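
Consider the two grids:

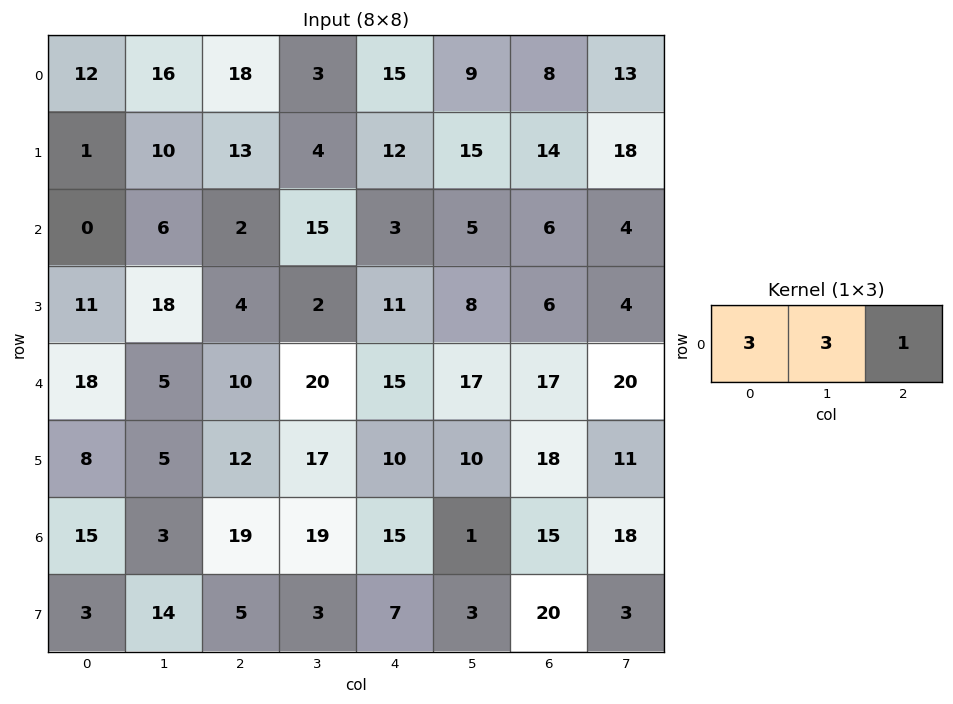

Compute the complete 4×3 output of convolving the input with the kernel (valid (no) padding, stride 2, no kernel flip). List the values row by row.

102 78 80
20 54 30
79 105 113
73 129 63

Output[0,0]: The receptive field on the input at this output position is [12 16 18]. Elementwise product with the kernel and sum: 12·3 + 16·3 + 18·1.
Output[0,1]: The receptive field on the input at this output position is [18 3 15]. Elementwise product with the kernel and sum: 18·3 + 3·3 + 15·1.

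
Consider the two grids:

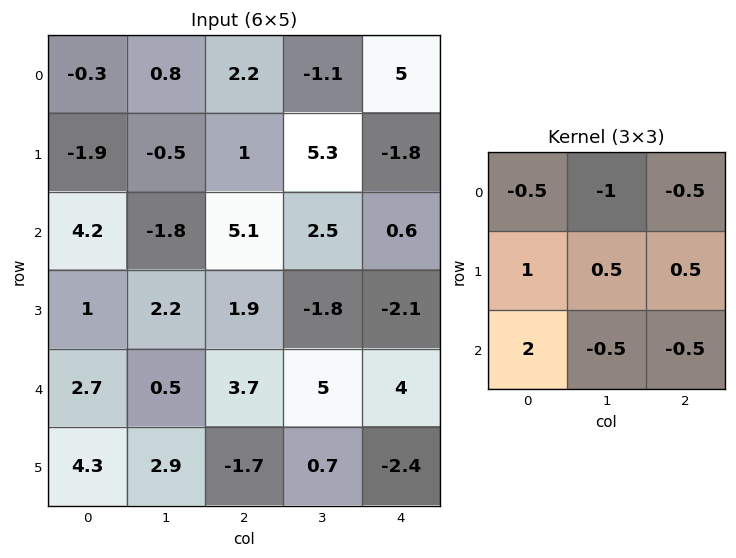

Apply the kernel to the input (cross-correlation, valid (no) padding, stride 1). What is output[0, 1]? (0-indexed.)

-6.8

The receptive field on the input at this output position is [0.8 2.2 -1.1 / -0.5 1 5.3 / -1.8 5.1 2.5]. Elementwise product with the kernel and sum: 0.8·-0.5 + 2.2·-1 + -1.1·-0.5 + -0.5·1 + 1·0.5 + 5.3·0.5 + -1.8·2 + 5.1·-0.5 + 2.5·-0.5.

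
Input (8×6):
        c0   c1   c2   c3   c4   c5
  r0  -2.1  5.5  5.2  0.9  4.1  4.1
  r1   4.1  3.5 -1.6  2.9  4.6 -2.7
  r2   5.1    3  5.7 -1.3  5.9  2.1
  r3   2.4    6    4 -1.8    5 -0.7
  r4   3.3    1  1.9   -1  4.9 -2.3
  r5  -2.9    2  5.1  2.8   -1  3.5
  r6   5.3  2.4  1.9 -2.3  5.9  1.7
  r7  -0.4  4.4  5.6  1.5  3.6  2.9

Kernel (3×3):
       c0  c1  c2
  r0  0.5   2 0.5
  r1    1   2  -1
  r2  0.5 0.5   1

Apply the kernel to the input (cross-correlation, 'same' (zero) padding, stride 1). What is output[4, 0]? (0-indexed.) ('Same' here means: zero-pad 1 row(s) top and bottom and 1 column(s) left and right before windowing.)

The receptive field on the zero-padded input at this output position is [0 2.4 6 / 0 3.3 1 / 0 -2.9 2]. Elementwise product with the kernel and sum: 0·0.5 + 2.4·2 + 6·0.5 + 0·1 + 3.3·2 + 1·-1 + 0·0.5 + -2.9·0.5 + 2·1.

13.95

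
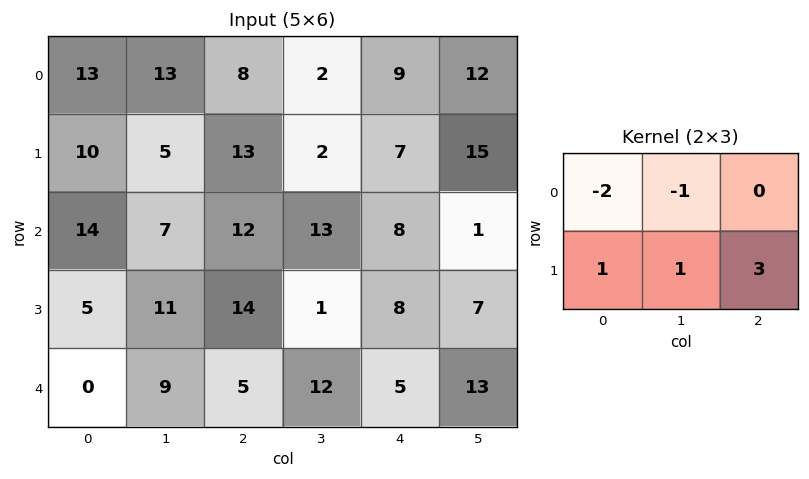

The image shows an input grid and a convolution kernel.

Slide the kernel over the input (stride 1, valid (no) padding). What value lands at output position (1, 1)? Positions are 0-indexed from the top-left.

35

The receptive field on the input at this output position is [5 13 2 / 7 12 13]. Elementwise product with the kernel and sum: 5·-2 + 13·-1 + 7·1 + 12·1 + 13·3.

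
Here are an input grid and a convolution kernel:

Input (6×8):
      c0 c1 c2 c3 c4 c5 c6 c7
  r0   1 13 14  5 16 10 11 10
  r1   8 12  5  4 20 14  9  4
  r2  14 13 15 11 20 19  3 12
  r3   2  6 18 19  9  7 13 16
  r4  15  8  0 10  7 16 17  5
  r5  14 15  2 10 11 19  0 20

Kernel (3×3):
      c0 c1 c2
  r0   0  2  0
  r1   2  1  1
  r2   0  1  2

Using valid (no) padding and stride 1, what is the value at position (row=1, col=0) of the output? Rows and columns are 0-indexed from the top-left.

122

The receptive field on the input at this output position is [8 12 5 / 14 13 15 / 2 6 18]. Elementwise product with the kernel and sum: 12·2 + 14·2 + 13·1 + 15·1 + 6·1 + 18·2.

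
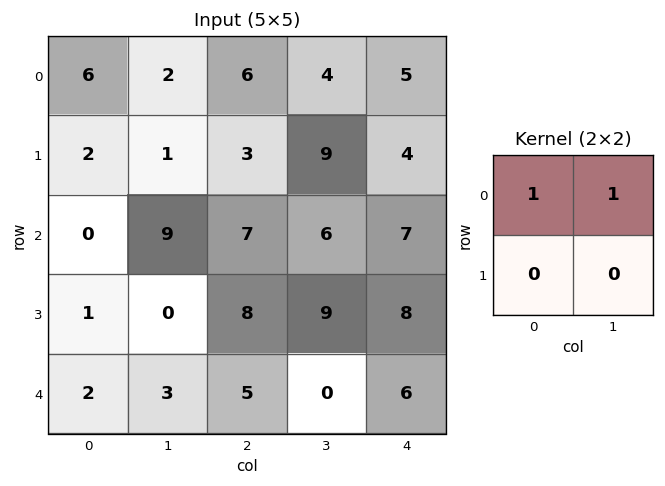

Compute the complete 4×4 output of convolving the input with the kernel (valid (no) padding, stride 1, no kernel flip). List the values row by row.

8 8 10 9
3 4 12 13
9 16 13 13
1 8 17 17

Output[0,0]: The receptive field on the input at this output position is [6 2 / 2 1]. Elementwise product with the kernel and sum: 6·1 + 2·1.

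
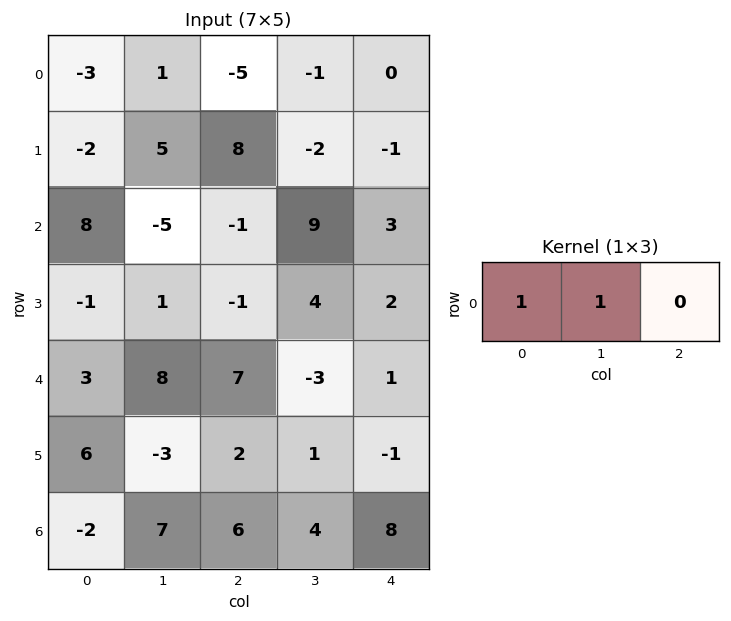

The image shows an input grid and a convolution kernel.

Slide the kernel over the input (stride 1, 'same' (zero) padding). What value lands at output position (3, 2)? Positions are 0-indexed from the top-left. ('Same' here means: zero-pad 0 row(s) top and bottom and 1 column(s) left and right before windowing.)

0

The receptive field on the zero-padded input at this output position is [1 -1 4]. Elementwise product with the kernel and sum: 1·1 + -1·1.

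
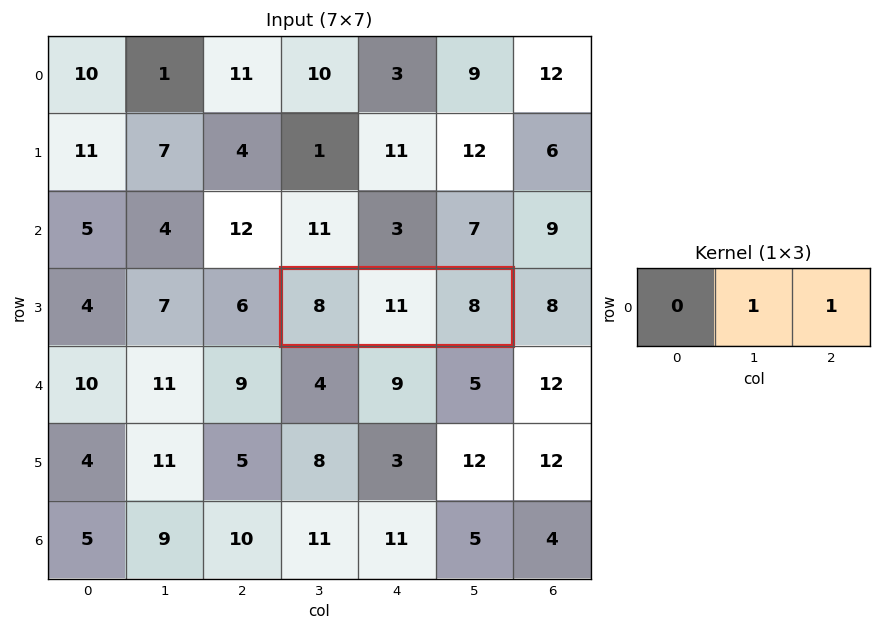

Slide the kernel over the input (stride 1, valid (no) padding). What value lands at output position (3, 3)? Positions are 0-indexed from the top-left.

The receptive field on the input at this output position is [8 11 8]. Elementwise product with the kernel and sum: 11·1 + 8·1.

19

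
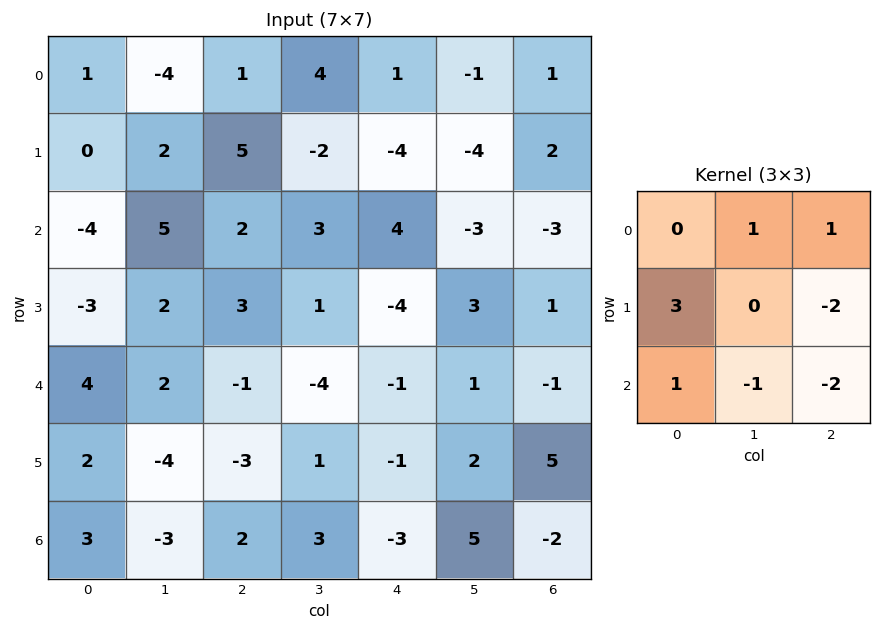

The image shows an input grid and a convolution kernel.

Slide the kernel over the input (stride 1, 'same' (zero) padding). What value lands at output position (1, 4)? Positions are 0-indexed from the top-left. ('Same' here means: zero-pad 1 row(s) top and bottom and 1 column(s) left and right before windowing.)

7

The receptive field on the zero-padded input at this output position is [4 1 -1 / -2 -4 -4 / 3 4 -3]. Elementwise product with the kernel and sum: 1·1 + -1·1 + -2·3 + -4·-2 + 3·1 + 4·-1 + -3·-2.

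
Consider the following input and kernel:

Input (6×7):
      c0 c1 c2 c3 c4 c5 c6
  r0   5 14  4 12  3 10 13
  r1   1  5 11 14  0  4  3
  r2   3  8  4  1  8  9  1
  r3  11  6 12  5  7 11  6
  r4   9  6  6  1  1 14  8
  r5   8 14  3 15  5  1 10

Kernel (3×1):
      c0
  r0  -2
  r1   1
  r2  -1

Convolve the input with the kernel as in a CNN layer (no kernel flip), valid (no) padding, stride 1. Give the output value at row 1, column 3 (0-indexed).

-32

The receptive field on the input at this output position is [14 / 1 / 5]. Elementwise product with the kernel and sum: 14·-2 + 1·1 + 5·-1.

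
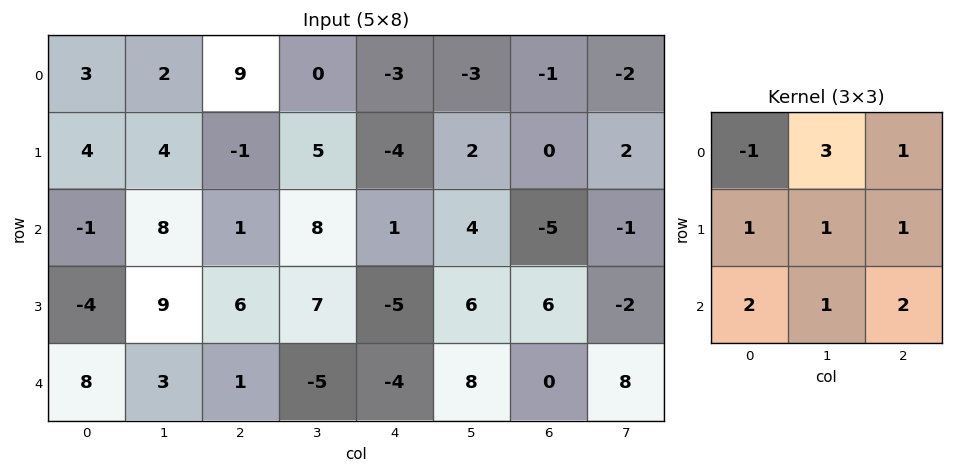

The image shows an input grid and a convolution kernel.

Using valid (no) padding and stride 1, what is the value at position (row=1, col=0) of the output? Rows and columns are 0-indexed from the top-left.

28

The receptive field on the input at this output position is [4 4 -1 / -1 8 1 / -4 9 6]. Elementwise product with the kernel and sum: 4·-1 + 4·3 + -1·1 + -1·1 + 8·1 + 1·1 + -4·2 + 9·1 + 6·2.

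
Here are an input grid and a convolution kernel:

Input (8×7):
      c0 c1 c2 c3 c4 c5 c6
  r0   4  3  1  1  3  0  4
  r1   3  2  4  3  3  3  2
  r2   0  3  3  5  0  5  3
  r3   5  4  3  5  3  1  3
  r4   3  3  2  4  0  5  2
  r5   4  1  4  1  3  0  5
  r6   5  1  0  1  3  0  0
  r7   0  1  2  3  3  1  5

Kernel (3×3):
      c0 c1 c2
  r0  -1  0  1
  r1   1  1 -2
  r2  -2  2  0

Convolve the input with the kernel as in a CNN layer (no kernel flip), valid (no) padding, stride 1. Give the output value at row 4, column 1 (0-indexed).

2

The receptive field on the input at this output position is [3 2 4 / 1 4 1 / 1 0 1]. Elementwise product with the kernel and sum: 3·-1 + 4·1 + 1·1 + 4·1 + 1·-2 + 1·-2 + 0·2.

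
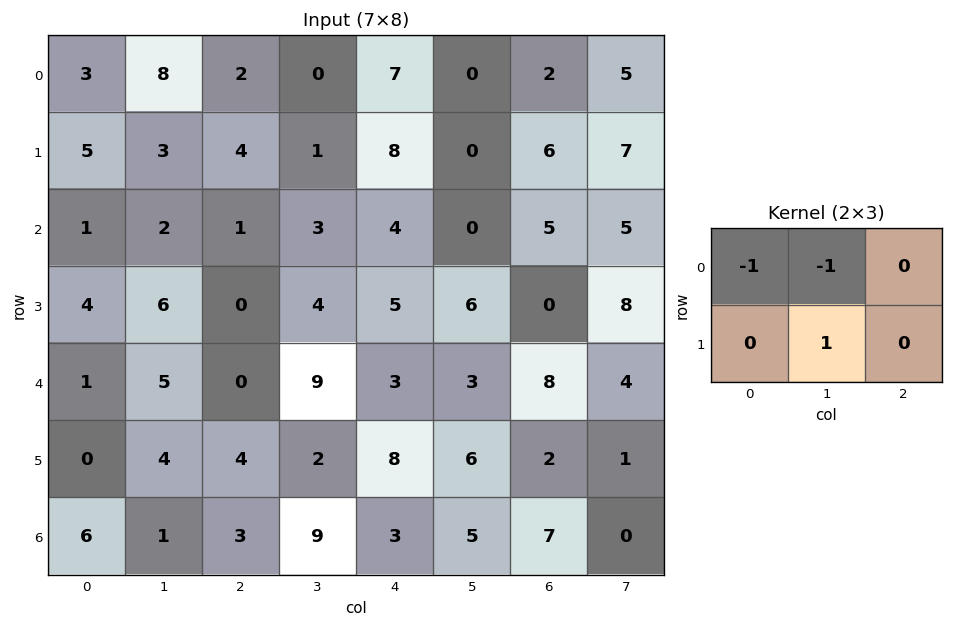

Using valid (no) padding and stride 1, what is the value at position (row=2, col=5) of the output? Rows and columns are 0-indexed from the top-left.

-5

The receptive field on the input at this output position is [0 5 5 / 6 0 8]. Elementwise product with the kernel and sum: 0·-1 + 5·-1 + 0·1.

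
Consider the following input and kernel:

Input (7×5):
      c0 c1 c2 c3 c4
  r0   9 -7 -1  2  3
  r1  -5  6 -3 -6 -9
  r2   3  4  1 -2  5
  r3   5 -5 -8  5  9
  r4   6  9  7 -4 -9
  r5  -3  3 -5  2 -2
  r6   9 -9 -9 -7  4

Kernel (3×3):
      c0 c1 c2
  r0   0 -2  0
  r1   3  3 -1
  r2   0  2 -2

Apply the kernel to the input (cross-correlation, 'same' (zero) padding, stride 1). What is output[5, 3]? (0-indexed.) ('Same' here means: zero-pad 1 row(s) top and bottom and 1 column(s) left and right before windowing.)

-21

The receptive field on the zero-padded input at this output position is [7 -4 -9 / -5 2 -2 / -9 -7 4]. Elementwise product with the kernel and sum: -4·-2 + -5·3 + 2·3 + -2·-1 + -7·2 + 4·-2.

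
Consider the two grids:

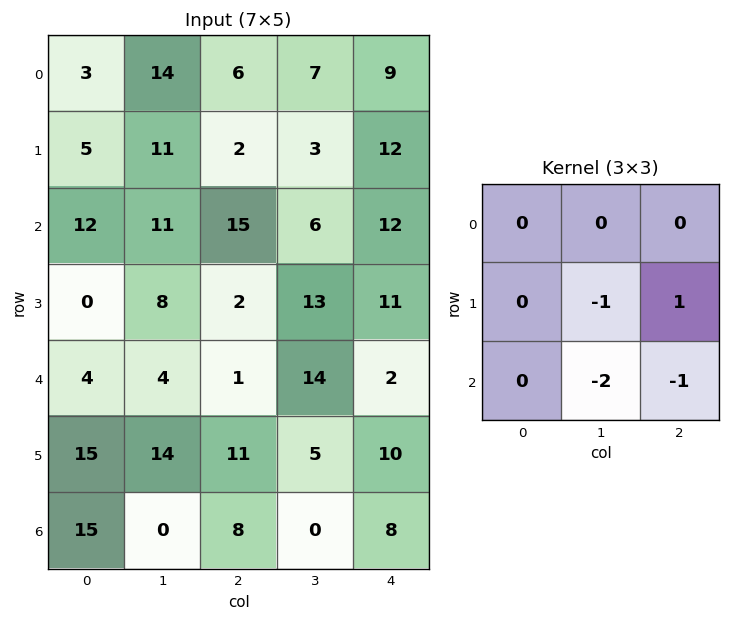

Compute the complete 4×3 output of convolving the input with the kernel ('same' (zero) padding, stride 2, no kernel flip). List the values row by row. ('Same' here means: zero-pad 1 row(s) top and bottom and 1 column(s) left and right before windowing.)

Output[0,0]: The receptive field on the zero-padded input at this output position is [0 0 0 / 0 3 14 / 0 5 11]. Elementwise product with the kernel and sum: 3·-1 + 14·1 + 5·-2 + 11·-1.

-10 -6 -33
-9 -26 -34
-44 -14 -22
-15 -8 -8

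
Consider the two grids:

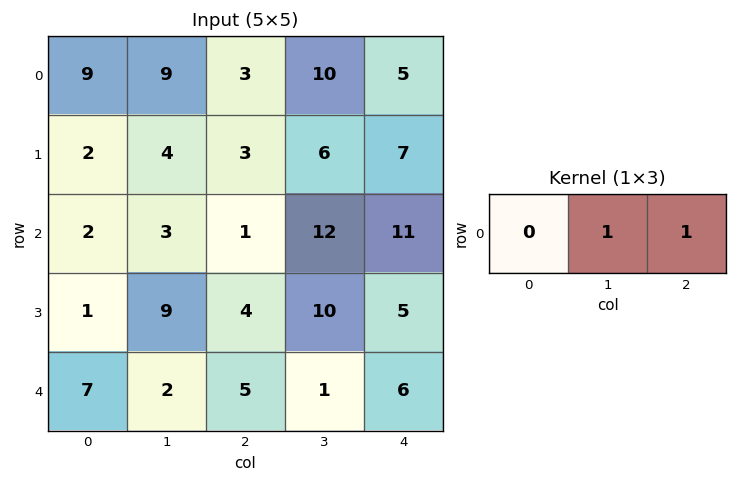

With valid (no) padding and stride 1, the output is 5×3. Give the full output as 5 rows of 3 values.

12 13 15
7 9 13
4 13 23
13 14 15
7 6 7

Output[0,0]: The receptive field on the input at this output position is [9 9 3]. Elementwise product with the kernel and sum: 9·1 + 3·1.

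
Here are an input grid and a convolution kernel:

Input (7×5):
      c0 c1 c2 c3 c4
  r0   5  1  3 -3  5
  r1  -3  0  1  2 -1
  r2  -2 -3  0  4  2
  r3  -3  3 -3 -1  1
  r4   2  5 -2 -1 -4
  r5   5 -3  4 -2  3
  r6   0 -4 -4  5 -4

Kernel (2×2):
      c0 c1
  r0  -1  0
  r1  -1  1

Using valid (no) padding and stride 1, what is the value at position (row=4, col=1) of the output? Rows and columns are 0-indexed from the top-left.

2

The receptive field on the input at this output position is [5 -2 / -3 4]. Elementwise product with the kernel and sum: 5·-1 + -3·-1 + 4·1.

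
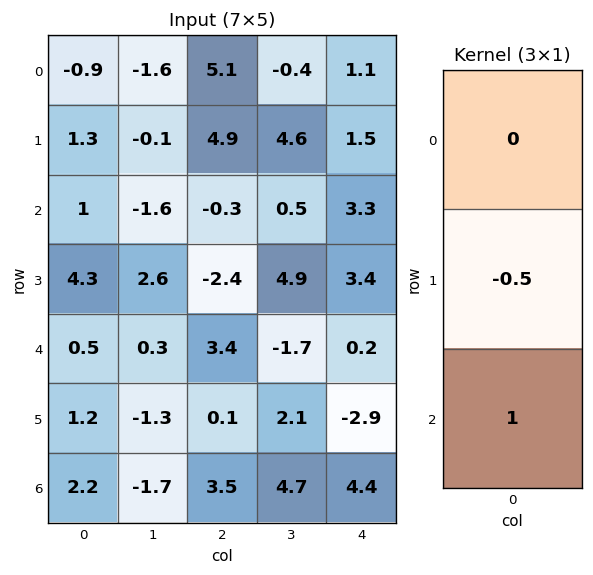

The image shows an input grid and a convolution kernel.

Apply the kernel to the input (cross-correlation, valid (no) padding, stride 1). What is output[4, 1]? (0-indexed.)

-1.05

The receptive field on the input at this output position is [0.3 / -1.3 / -1.7]. Elementwise product with the kernel and sum: -1.3·-0.5 + -1.7·1.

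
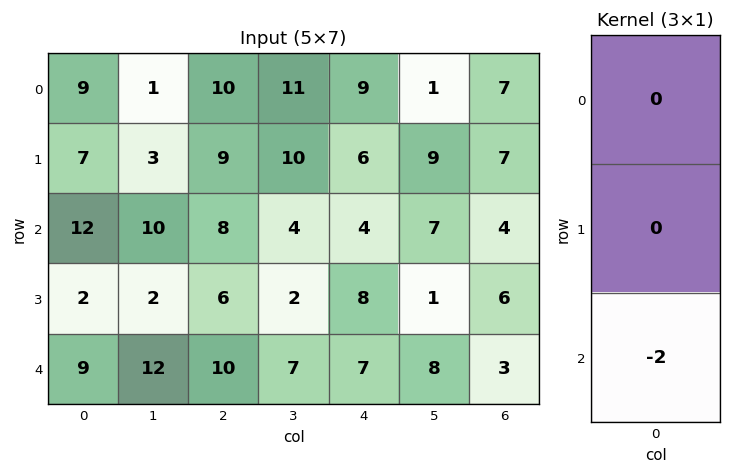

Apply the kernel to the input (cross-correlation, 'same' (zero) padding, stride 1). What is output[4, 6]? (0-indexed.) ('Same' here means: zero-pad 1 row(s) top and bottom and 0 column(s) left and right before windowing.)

The receptive field on the zero-padded input at this output position is [6 / 3 / 0]. Elementwise product with the kernel and sum: 0·-2.

0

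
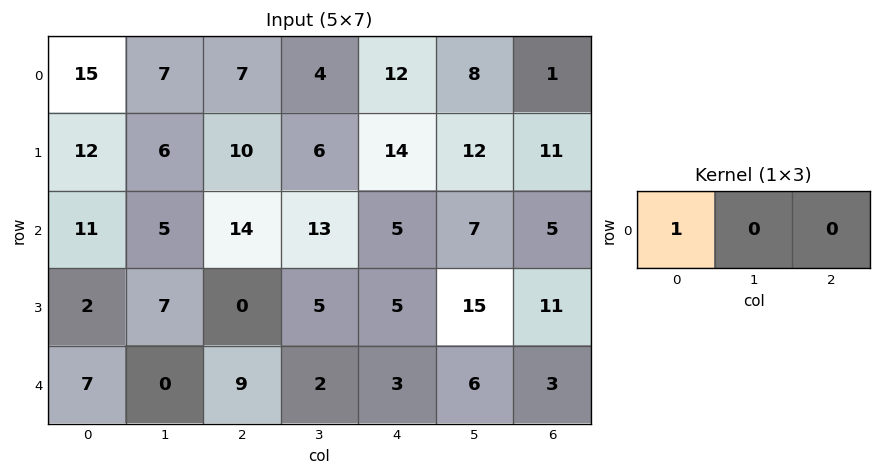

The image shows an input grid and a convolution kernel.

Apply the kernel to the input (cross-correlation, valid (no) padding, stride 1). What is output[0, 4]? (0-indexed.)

12

The receptive field on the input at this output position is [12 8 1]. Elementwise product with the kernel and sum: 12·1.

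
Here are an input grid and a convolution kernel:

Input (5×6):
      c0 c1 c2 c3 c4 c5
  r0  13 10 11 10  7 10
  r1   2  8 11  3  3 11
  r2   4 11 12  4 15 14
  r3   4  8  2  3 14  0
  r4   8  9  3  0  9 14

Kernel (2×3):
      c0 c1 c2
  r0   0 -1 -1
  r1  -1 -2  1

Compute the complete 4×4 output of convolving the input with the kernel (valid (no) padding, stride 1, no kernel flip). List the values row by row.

Output[0,0]: The receptive field on the input at this output position is [13 10 11 / 2 8 11]. Elementwise product with the kernel and sum: 10·-1 + 11·-1 + 2·-1 + 8·-2 + 11·1.
Output[0,1]: The receptive field on the input at this output position is [10 11 10 / 8 11 3]. Elementwise product with the kernel and sum: 11·-1 + 10·-1 + 8·-1 + 11·-2 + 3·1.

-28 -48 -31 -15
-33 -45 -11 -34
-41 -25 -13 -60
-33 -20 -11 -18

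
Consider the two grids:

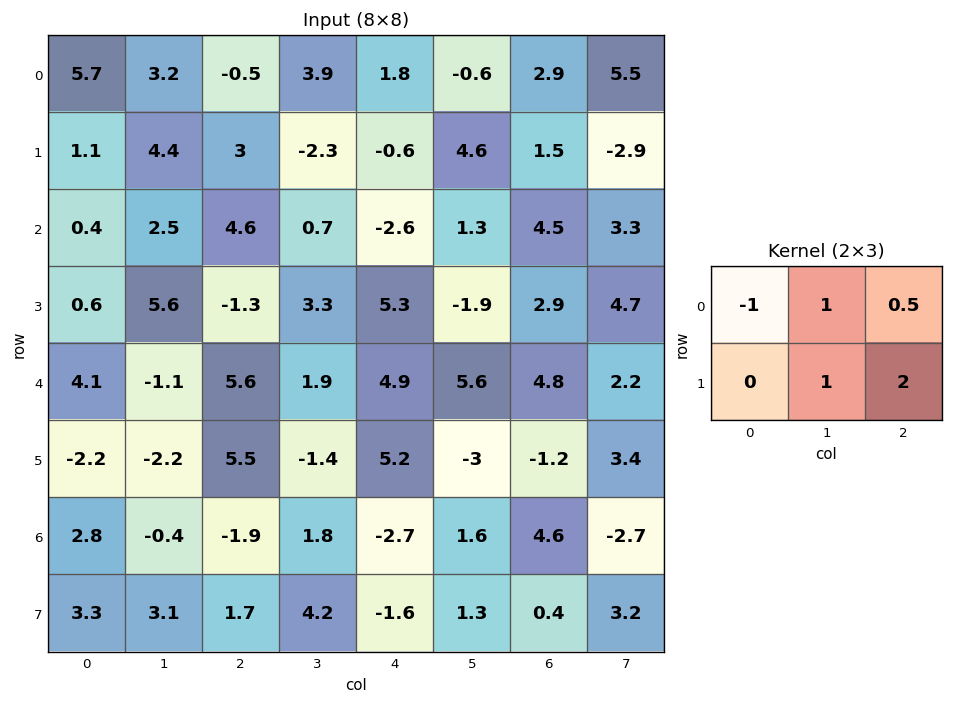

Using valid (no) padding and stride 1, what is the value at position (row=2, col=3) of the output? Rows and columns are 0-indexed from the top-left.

-1.15

The receptive field on the input at this output position is [0.7 -2.6 1.3 / 3.3 5.3 -1.9]. Elementwise product with the kernel and sum: 0.7·-1 + -2.6·1 + 1.3·0.5 + 5.3·1 + -1.9·2.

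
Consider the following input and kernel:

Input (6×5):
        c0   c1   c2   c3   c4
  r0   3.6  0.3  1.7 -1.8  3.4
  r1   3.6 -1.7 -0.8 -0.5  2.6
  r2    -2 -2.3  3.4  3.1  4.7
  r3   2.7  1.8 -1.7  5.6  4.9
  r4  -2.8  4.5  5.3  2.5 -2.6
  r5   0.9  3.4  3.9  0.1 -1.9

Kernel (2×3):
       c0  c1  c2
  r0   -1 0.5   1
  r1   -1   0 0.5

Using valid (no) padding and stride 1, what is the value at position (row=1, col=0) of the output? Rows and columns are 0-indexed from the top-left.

-1.55

The receptive field on the input at this output position is [3.6 -1.7 -0.8 / -2 -2.3 3.4]. Elementwise product with the kernel and sum: 3.6·-1 + -1.7·0.5 + -0.8·1 + -2·-1 + 3.4·0.5.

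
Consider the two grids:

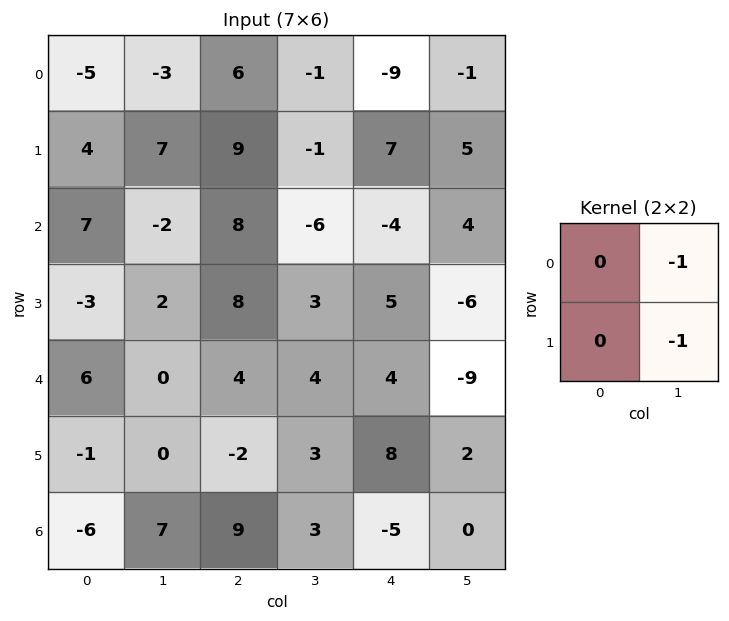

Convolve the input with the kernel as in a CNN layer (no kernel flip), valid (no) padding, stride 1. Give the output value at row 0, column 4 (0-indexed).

-4

The receptive field on the input at this output position is [-9 -1 / 7 5]. Elementwise product with the kernel and sum: -1·-1 + 5·-1.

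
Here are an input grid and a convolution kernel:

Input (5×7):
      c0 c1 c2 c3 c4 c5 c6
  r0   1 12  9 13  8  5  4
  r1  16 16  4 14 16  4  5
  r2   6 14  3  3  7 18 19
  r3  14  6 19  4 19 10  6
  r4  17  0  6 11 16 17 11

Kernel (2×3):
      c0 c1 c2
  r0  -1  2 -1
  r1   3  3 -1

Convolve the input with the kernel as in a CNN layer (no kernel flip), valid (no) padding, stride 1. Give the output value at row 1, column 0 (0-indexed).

The receptive field on the input at this output position is [16 16 4 / 6 14 3]. Elementwise product with the kernel and sum: 16·-1 + 16·2 + 4·-1 + 6·3 + 14·3 + 3·-1.

69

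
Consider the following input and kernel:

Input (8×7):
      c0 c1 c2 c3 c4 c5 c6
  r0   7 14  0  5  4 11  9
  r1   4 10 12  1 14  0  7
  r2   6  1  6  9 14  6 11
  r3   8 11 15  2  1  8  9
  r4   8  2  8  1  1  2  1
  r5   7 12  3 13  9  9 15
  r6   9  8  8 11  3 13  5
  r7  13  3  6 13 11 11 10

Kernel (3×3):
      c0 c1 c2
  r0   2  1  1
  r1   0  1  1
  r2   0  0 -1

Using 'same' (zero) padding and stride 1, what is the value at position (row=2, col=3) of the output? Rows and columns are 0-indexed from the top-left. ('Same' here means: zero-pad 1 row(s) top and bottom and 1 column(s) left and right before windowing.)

61

The receptive field on the zero-padded input at this output position is [12 1 14 / 6 9 14 / 15 2 1]. Elementwise product with the kernel and sum: 12·2 + 1·1 + 14·1 + 9·1 + 14·1 + 1·-1.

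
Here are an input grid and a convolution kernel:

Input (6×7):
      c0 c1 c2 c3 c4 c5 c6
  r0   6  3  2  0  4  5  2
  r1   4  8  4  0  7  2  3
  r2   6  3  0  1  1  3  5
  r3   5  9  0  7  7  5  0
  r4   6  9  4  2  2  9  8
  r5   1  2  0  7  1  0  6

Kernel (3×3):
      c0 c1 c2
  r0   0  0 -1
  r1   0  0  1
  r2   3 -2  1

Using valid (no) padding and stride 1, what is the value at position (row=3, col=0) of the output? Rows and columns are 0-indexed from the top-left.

The receptive field on the input at this output position is [5 9 0 / 6 9 4 / 1 2 0]. Elementwise product with the kernel and sum: 0·-1 + 4·1 + 1·3 + 2·-2 + 0·1.

3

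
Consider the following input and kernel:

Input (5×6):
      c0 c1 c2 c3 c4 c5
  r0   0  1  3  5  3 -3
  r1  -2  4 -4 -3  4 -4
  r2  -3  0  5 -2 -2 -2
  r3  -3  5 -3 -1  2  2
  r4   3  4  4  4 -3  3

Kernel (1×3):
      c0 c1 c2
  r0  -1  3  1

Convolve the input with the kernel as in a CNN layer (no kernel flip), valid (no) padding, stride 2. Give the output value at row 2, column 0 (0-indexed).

The receptive field on the input at this output position is [3 4 4]. Elementwise product with the kernel and sum: 3·-1 + 4·3 + 4·1.

13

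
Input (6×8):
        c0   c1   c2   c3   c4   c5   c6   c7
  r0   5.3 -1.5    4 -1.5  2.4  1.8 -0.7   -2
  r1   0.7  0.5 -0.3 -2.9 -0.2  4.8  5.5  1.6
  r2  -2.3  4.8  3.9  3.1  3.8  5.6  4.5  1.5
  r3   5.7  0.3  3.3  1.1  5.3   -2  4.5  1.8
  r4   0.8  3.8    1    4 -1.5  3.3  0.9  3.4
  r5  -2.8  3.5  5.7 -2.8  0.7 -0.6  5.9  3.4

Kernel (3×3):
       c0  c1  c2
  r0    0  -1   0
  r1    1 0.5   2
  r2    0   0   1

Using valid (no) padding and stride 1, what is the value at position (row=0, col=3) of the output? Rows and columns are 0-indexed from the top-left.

The receptive field on the input at this output position is [-1.5 2.4 1.8 / -2.9 -0.2 4.8 / 3.1 3.8 5.6]. Elementwise product with the kernel and sum: 2.4·-1 + -2.9·1 + -0.2·0.5 + 4.8·2 + 5.6·1.

9.8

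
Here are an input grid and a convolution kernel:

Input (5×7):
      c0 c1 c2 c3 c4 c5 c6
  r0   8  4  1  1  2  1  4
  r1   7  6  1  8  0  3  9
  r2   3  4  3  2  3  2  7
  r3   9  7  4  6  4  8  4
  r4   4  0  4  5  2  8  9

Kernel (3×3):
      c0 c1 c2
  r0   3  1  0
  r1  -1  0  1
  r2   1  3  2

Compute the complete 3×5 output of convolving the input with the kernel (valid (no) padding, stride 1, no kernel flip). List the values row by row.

Output[0,0]: The receptive field on the input at this output position is [8 4 1 / 7 6 1 / 3 4 3]. Elementwise product with the kernel and sum: 8·3 + 4·1 + 7·-1 + 1·1 + 3·1 + 4·3 + 3·2.

43 32 18 15 39
65 48 41 58 43
20 36 34 38 55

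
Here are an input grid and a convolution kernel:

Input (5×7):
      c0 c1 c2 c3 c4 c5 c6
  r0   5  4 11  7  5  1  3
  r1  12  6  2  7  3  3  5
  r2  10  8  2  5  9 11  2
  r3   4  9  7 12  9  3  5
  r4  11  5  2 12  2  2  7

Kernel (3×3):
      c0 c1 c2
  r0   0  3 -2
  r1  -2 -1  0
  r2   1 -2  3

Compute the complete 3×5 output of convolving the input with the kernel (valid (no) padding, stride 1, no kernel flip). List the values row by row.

Output[0,0]: The receptive field on the input at this output position is [5 4 11 / 12 6 2 / 10 8 2]. Elementwise product with the kernel and sum: 4·3 + 11·-2 + 12·-2 + 6·-1 + 10·1 + 8·-2 + 2·3.
Output[0,1]: The receptive field on the input at this output position is [4 11 7 / 6 2 7 / 8 2 5]. Elementwise product with the kernel and sum: 11·3 + 7·-2 + 6·-2 + 2·-1 + 8·1 + 2·-2 + 5·3.

-40 24 19 16 -19
-7 5 16 -13 -12
10 8 -45 -14 27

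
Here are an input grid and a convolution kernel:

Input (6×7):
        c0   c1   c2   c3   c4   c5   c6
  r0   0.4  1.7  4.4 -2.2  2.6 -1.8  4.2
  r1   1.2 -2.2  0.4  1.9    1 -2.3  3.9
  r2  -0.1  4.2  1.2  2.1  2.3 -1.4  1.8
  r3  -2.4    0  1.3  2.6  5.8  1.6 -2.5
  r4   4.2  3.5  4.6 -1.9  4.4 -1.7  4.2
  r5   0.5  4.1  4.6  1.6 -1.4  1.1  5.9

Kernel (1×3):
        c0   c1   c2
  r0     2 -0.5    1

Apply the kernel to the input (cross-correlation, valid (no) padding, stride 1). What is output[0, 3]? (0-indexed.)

-7.5

The receptive field on the input at this output position is [-2.2 2.6 -1.8]. Elementwise product with the kernel and sum: -2.2·2 + 2.6·-0.5 + -1.8·1.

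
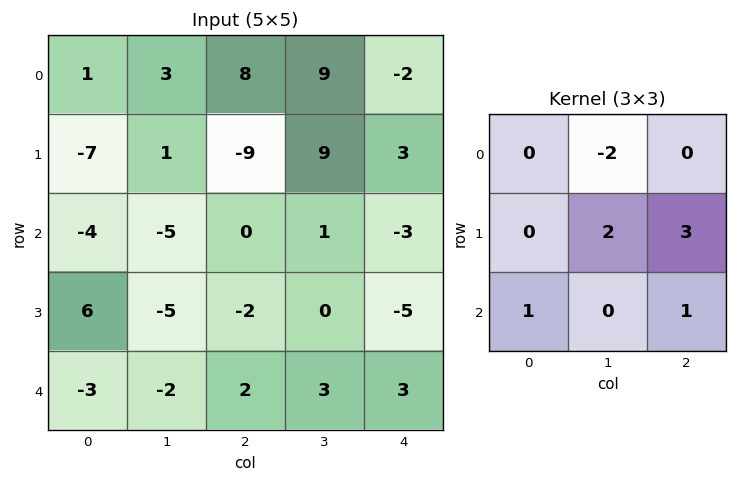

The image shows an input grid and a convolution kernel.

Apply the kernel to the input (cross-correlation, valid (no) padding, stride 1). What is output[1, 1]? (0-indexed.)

The receptive field on the input at this output position is [1 -9 9 / -5 0 1 / -5 -2 0]. Elementwise product with the kernel and sum: -9·-2 + 0·2 + 1·3 + -5·1 + 0·1.

16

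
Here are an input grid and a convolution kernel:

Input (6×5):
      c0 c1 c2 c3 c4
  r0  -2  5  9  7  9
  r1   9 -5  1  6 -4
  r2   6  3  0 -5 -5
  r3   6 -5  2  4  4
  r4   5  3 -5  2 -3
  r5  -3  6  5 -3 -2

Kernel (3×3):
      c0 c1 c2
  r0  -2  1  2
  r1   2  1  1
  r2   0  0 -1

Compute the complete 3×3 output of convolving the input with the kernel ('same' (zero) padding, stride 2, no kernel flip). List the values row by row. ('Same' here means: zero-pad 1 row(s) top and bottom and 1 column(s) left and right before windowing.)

Output[0,0]: The receptive field on the zero-padded input at this output position is [0 0 0 / 0 -2 5 / 0 9 -5]. Elementwise product with the kernel and sum: 0·-2 + 0·1 + 0·2 + 0·2 + -2·1 + 5·1 + -5·-1.
Output[0,1]: The receptive field on the zero-padded input at this output position is [0 0 0 / 5 9 7 / -5 1 6]. Elementwise product with the kernel and sum: 0·-2 + 0·1 + 0·2 + 5·2 + 9·1 + 7·1 + 6·-1.

8 20 23
13 20 -31
-2 26 -3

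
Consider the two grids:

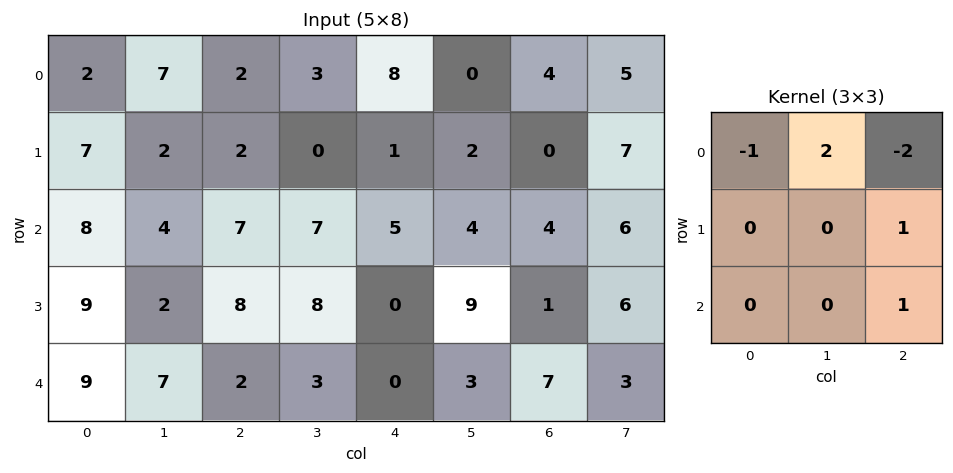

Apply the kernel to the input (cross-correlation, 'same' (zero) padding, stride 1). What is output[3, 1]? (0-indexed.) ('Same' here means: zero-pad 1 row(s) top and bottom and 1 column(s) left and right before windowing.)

-4

The receptive field on the zero-padded input at this output position is [8 4 7 / 9 2 8 / 9 7 2]. Elementwise product with the kernel and sum: 8·-1 + 4·2 + 7·-2 + 8·1 + 2·1.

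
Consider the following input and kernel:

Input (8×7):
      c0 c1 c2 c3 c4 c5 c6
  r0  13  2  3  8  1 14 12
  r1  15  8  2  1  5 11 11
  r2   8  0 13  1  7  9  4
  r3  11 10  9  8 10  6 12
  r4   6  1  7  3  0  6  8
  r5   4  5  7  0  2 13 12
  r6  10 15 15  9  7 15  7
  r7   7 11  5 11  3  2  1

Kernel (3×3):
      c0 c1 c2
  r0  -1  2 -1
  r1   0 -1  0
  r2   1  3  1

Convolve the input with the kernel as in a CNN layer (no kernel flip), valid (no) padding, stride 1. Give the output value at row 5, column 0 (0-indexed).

The receptive field on the input at this output position is [4 5 7 / 10 15 15 / 7 11 5]. Elementwise product with the kernel and sum: 4·-1 + 5·2 + 7·-1 + 15·-1 + 7·1 + 11·3 + 5·1.

29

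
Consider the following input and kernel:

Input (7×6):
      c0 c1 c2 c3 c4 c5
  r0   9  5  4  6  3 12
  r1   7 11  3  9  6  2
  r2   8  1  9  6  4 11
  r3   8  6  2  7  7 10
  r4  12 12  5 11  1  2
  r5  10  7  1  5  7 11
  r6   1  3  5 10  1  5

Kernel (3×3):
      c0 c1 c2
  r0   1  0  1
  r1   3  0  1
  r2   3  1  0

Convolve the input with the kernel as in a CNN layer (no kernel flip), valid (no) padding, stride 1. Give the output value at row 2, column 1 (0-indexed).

The receptive field on the input at this output position is [1 9 6 / 6 2 7 / 12 5 11]. Elementwise product with the kernel and sum: 1·1 + 6·1 + 6·3 + 7·1 + 12·3 + 5·1.

73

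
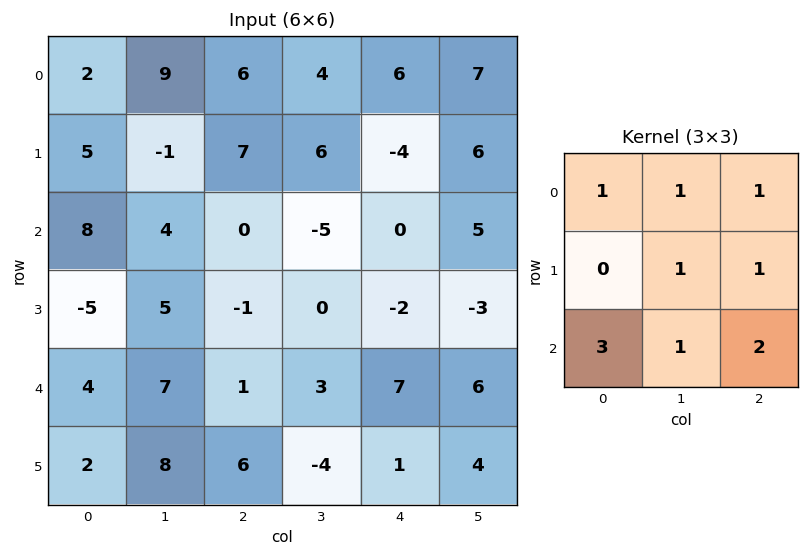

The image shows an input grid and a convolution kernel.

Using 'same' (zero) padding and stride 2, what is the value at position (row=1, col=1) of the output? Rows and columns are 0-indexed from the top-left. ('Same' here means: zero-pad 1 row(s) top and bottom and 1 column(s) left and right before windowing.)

The receptive field on the zero-padded input at this output position is [-1 7 6 / 4 0 -5 / 5 -1 0]. Elementwise product with the kernel and sum: -1·1 + 7·1 + 6·1 + 0·1 + -5·1 + 5·3 + -1·1 + 0·2.

21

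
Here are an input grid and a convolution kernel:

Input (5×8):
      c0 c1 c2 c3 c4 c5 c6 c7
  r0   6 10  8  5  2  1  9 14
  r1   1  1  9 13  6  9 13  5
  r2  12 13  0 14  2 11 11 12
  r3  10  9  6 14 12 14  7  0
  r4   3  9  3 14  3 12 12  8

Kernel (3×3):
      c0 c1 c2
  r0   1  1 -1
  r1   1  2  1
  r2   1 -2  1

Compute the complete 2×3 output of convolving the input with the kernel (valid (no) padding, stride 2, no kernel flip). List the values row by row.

Output[0,0]: The receptive field on the input at this output position is [6 10 8 / 1 1 9 / 12 13 0]. Elementwise product with the kernel and sum: 6·1 + 10·1 + 8·-1 + 1·1 + 1·2 + 9·1 + 12·1 + 13·-2 + 0·1.

6 26 22
47 36 40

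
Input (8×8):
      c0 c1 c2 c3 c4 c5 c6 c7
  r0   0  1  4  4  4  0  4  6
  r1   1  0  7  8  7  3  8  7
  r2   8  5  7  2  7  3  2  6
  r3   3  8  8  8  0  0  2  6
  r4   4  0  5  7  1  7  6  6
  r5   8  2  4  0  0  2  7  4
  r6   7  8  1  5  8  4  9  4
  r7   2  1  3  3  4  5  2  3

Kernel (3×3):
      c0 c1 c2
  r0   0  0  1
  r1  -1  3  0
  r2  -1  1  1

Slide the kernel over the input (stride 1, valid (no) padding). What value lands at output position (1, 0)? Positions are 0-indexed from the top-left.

27

The receptive field on the input at this output position is [1 0 7 / 8 5 7 / 3 8 8]. Elementwise product with the kernel and sum: 7·1 + 8·-1 + 5·3 + 3·-1 + 8·1 + 8·1.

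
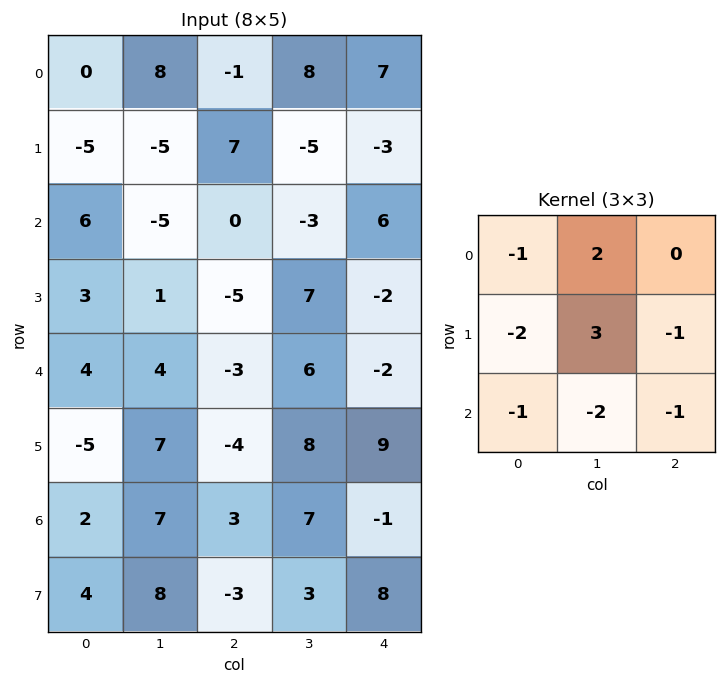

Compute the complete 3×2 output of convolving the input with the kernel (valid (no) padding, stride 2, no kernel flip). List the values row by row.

Output[0,0]: The receptive field on the input at this output position is [0 8 -1 / -5 -5 7 / 6 -5 0]. Elementwise product with the kernel and sum: 0·-1 + 8·2 + -5·-2 + -5·3 + 7·-1 + 6·-1 + -5·-2 + 0·-1.
Output[0,1]: The receptive field on the input at this output position is [-1 8 7 / 7 -5 -3 / 0 -3 6]. Elementwise product with the kernel and sum: -1·-1 + 8·2 + 7·-2 + -5·3 + -3·-1 + 0·-1 + -3·-2 + 6·-1.

8 -9
-23 20
20 22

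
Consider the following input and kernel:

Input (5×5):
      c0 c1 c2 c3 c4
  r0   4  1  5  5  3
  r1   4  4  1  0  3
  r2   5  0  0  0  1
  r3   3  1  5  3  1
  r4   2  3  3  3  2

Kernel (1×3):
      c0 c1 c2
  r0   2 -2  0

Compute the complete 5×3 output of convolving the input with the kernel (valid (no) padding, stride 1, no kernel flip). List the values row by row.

6 -8 0
0 6 2
10 0 0
4 -8 4
-2 0 0

Output[0,0]: The receptive field on the input at this output position is [4 1 5]. Elementwise product with the kernel and sum: 4·2 + 1·-2.
Output[0,1]: The receptive field on the input at this output position is [1 5 5]. Elementwise product with the kernel and sum: 1·2 + 5·-2.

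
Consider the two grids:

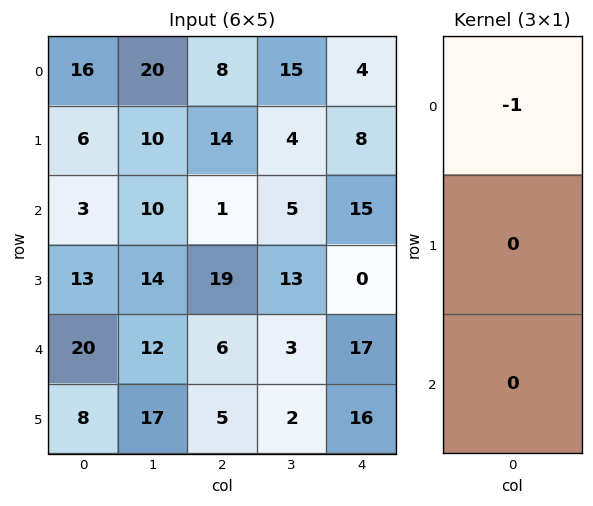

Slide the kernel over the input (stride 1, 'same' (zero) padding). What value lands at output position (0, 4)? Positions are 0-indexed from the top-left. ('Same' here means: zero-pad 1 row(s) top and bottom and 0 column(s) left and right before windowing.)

0

The receptive field on the zero-padded input at this output position is [0 / 4 / 8]. Elementwise product with the kernel and sum: 0·-1.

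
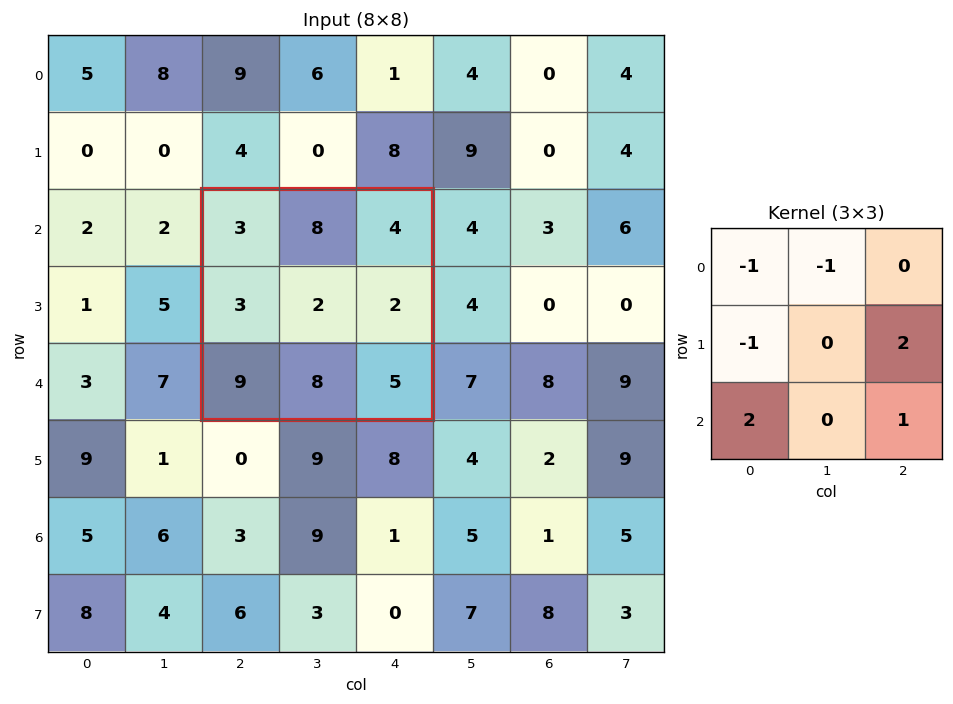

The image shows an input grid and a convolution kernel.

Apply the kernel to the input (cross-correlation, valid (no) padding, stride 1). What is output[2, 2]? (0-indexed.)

The receptive field on the input at this output position is [3 8 4 / 3 2 2 / 9 8 5]. Elementwise product with the kernel and sum: 3·-1 + 8·-1 + 3·-1 + 2·2 + 9·2 + 5·1.

13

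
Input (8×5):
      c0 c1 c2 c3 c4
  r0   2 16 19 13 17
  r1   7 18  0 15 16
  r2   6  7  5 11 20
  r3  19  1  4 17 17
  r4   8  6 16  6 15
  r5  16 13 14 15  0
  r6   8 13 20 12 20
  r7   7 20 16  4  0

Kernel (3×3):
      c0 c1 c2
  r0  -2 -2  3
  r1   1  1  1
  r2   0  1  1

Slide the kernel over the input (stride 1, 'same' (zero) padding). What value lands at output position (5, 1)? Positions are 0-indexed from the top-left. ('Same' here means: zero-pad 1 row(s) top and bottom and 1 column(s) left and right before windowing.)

96

The receptive field on the zero-padded input at this output position is [8 6 16 / 16 13 14 / 8 13 20]. Elementwise product with the kernel and sum: 8·-2 + 6·-2 + 16·3 + 16·1 + 13·1 + 14·1 + 13·1 + 20·1.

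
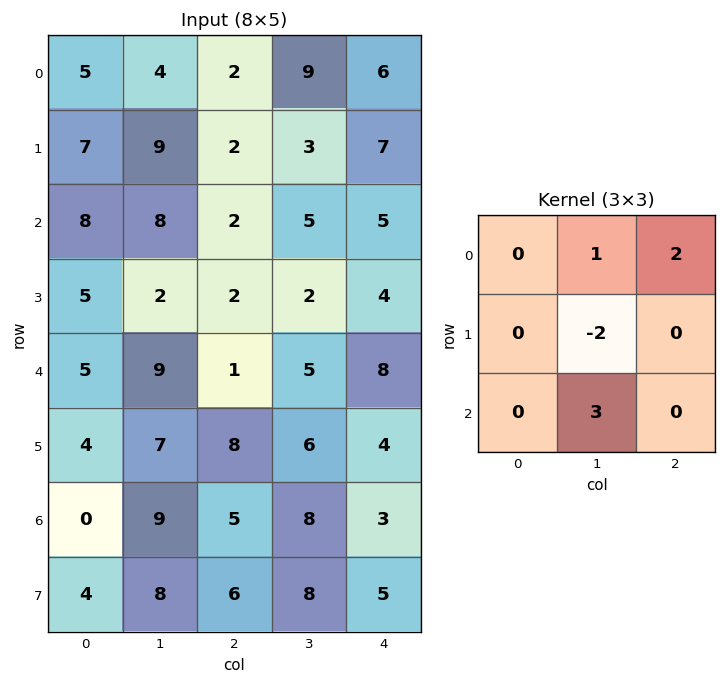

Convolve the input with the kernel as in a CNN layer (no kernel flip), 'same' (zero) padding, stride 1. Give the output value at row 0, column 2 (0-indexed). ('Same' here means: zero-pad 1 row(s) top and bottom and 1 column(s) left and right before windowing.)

The receptive field on the zero-padded input at this output position is [0 0 0 / 4 2 9 / 9 2 3]. Elementwise product with the kernel and sum: 0·1 + 0·2 + 2·-2 + 2·3.

2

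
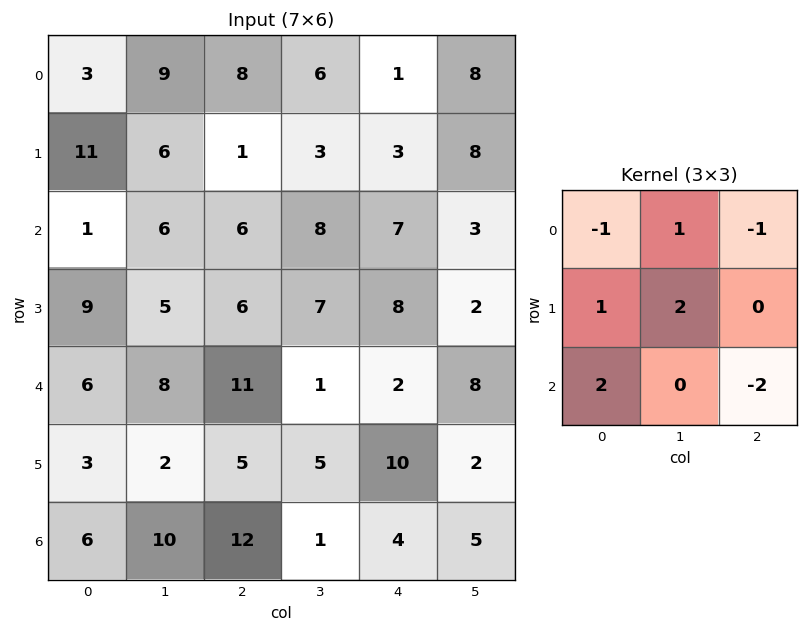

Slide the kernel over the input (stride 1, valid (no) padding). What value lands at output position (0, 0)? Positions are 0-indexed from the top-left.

11

The receptive field on the input at this output position is [3 9 8 / 11 6 1 / 1 6 6]. Elementwise product with the kernel and sum: 3·-1 + 9·1 + 8·-1 + 11·1 + 6·2 + 1·2 + 6·-2.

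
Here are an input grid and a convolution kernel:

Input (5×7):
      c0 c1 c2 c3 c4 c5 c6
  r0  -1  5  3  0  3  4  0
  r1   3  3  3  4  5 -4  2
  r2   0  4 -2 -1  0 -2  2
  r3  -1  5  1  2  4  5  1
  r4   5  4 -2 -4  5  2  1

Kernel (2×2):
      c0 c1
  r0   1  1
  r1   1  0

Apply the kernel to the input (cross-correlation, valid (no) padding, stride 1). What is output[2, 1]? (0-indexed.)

The receptive field on the input at this output position is [4 -2 / 5 1]. Elementwise product with the kernel and sum: 4·1 + -2·1 + 5·1.

7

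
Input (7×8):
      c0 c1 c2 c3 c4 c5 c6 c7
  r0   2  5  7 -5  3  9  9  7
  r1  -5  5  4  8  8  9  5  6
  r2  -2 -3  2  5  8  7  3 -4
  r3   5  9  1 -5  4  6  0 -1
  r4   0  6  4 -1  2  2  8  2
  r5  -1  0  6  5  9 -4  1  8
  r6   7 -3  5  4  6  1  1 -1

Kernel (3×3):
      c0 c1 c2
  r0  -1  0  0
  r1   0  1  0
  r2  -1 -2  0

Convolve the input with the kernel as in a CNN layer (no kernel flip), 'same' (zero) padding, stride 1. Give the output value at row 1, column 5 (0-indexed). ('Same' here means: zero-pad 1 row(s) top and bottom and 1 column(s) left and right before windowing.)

-16

The receptive field on the zero-padded input at this output position is [3 9 9 / 8 9 5 / 8 7 3]. Elementwise product with the kernel and sum: 3·-1 + 9·1 + 8·-1 + 7·-2.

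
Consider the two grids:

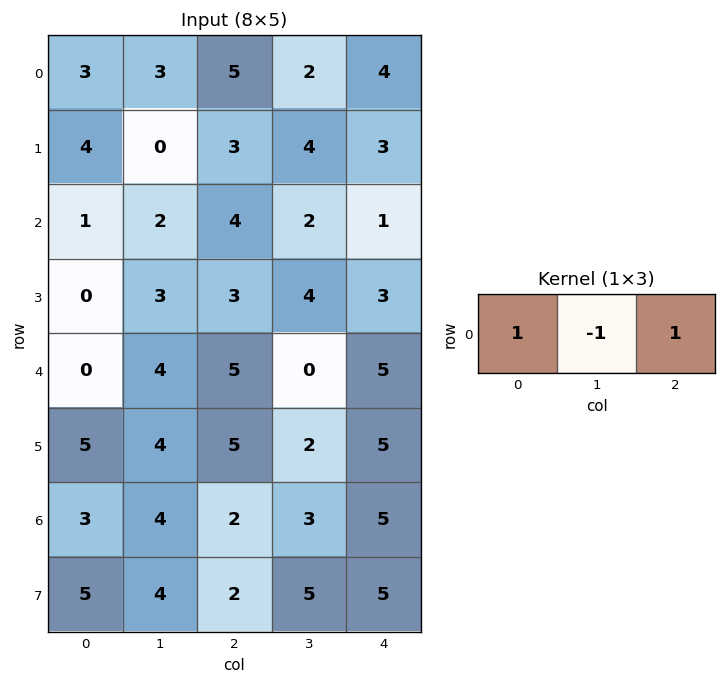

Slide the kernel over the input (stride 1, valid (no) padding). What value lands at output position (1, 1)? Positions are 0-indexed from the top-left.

1

The receptive field on the input at this output position is [0 3 4]. Elementwise product with the kernel and sum: 0·1 + 3·-1 + 4·1.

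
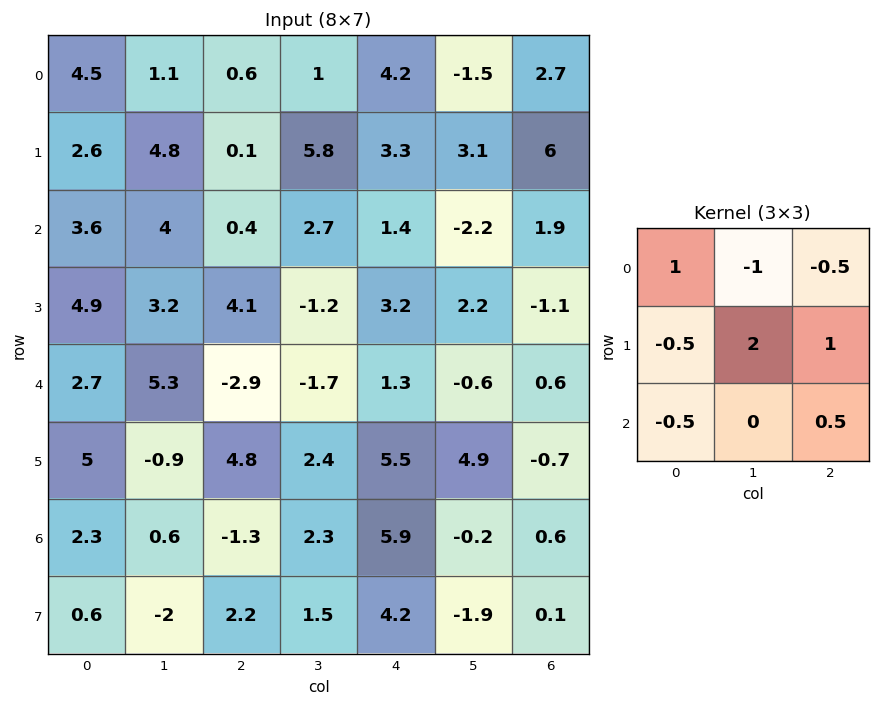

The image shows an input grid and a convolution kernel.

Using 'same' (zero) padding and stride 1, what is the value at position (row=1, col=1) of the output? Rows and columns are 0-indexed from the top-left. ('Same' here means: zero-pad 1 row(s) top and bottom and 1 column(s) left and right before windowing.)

The receptive field on the zero-padded input at this output position is [4.5 1.1 0.6 / 2.6 4.8 0.1 / 3.6 4 0.4]. Elementwise product with the kernel and sum: 4.5·1 + 1.1·-1 + 0.6·-0.5 + 2.6·-0.5 + 4.8·2 + 0.1·1 + 3.6·-0.5 + 0.4·0.5.

9.9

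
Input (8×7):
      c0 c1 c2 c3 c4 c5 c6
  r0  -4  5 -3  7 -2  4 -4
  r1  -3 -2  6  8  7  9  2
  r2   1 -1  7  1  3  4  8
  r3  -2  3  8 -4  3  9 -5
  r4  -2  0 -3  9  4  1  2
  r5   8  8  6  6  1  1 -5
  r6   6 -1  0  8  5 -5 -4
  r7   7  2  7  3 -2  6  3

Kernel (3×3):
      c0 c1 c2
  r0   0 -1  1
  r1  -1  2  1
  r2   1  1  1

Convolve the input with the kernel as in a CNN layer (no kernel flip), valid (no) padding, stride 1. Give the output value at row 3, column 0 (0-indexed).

26

The receptive field on the input at this output position is [-2 3 8 / -2 0 -3 / 8 8 6]. Elementwise product with the kernel and sum: 3·-1 + 8·1 + -2·-1 + 0·2 + -3·1 + 8·1 + 8·1 + 6·1.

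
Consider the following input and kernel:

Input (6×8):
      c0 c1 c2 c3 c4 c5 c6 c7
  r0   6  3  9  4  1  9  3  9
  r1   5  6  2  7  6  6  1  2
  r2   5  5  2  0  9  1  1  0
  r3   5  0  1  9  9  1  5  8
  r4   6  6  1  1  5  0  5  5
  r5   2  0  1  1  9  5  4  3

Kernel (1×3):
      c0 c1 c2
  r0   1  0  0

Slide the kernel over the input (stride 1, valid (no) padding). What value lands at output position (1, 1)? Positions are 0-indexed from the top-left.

The receptive field on the input at this output position is [6 2 7]. Elementwise product with the kernel and sum: 6·1.

6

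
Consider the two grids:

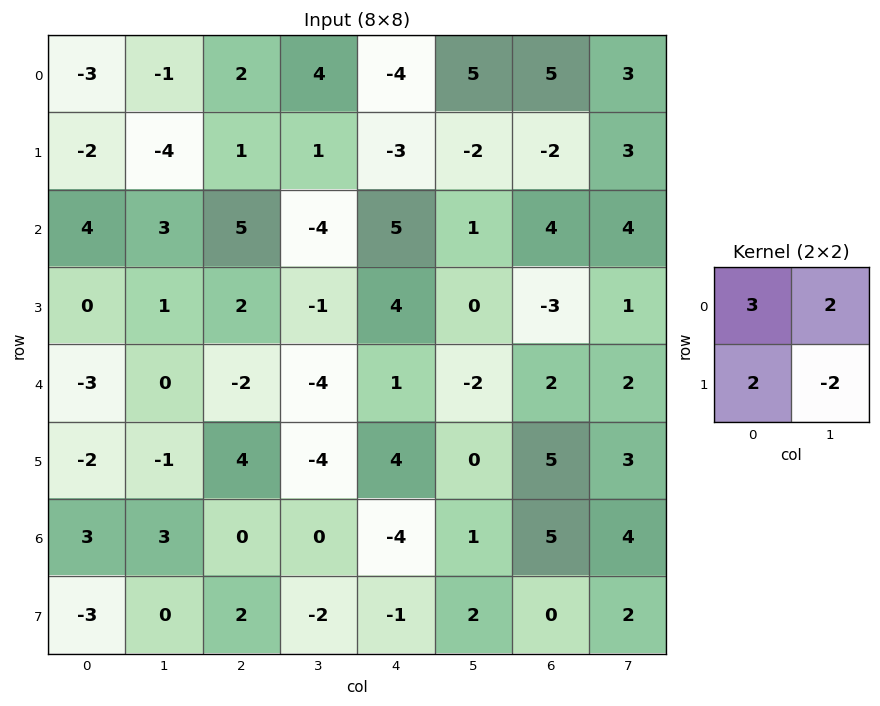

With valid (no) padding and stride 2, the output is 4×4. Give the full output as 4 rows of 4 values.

-7 14 -4 11
16 13 25 12
-11 2 7 14
9 8 -16 19

Output[0,0]: The receptive field on the input at this output position is [-3 -1 / -2 -4]. Elementwise product with the kernel and sum: -3·3 + -1·2 + -2·2 + -4·-2.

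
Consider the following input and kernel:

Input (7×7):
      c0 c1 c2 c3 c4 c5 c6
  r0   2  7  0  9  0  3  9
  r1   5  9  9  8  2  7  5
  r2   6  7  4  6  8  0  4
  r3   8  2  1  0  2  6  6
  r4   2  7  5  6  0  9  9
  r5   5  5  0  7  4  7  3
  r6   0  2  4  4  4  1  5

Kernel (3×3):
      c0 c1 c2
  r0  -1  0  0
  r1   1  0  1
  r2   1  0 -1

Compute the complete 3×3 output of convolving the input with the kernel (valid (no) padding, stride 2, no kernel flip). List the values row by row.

14 7 11
0 4 -9
-1 -1 6

Output[0,0]: The receptive field on the input at this output position is [2 7 0 / 5 9 9 / 6 7 4]. Elementwise product with the kernel and sum: 2·-1 + 5·1 + 9·1 + 6·1 + 4·-1.
Output[0,1]: The receptive field on the input at this output position is [0 9 0 / 9 8 2 / 4 6 8]. Elementwise product with the kernel and sum: 0·-1 + 9·1 + 2·1 + 4·1 + 8·-1.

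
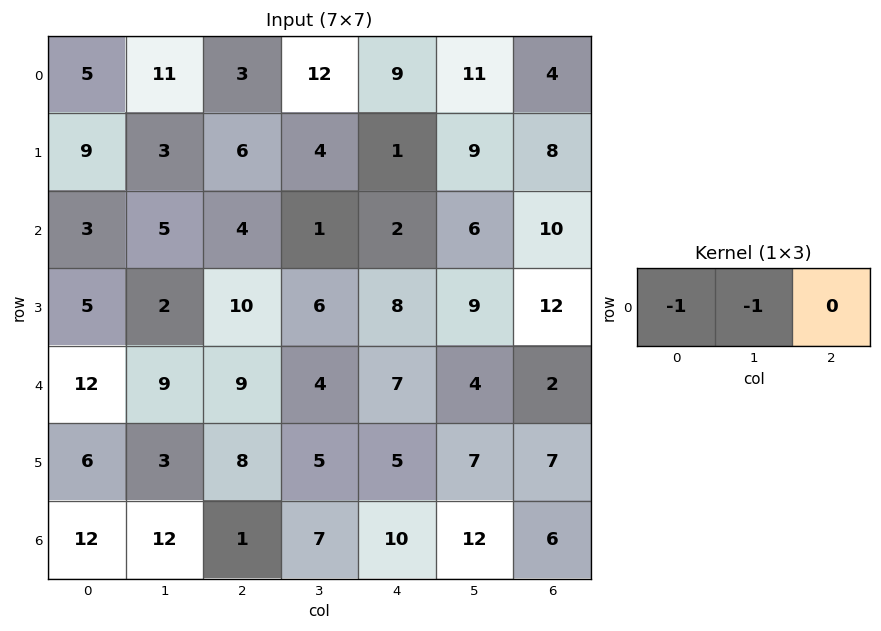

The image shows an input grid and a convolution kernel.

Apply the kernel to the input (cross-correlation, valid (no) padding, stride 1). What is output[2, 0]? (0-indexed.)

The receptive field on the input at this output position is [3 5 4]. Elementwise product with the kernel and sum: 3·-1 + 5·-1.

-8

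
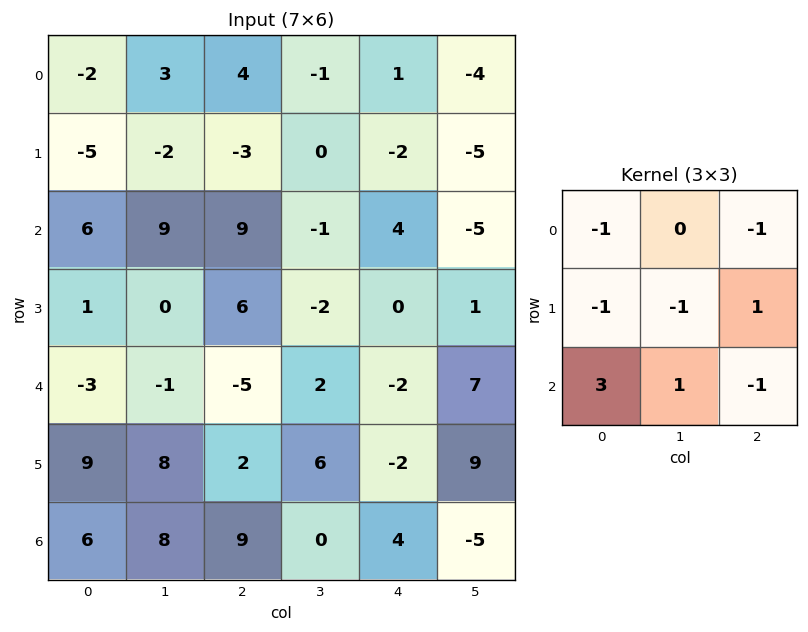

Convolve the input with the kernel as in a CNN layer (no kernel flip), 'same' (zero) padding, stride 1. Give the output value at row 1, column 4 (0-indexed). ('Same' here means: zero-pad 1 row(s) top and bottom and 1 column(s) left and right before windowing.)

8

The receptive field on the zero-padded input at this output position is [-1 1 -4 / 0 -2 -5 / -1 4 -5]. Elementwise product with the kernel and sum: -1·-1 + -4·-1 + 0·-1 + -2·-1 + -5·1 + -1·3 + 4·1 + -5·-1.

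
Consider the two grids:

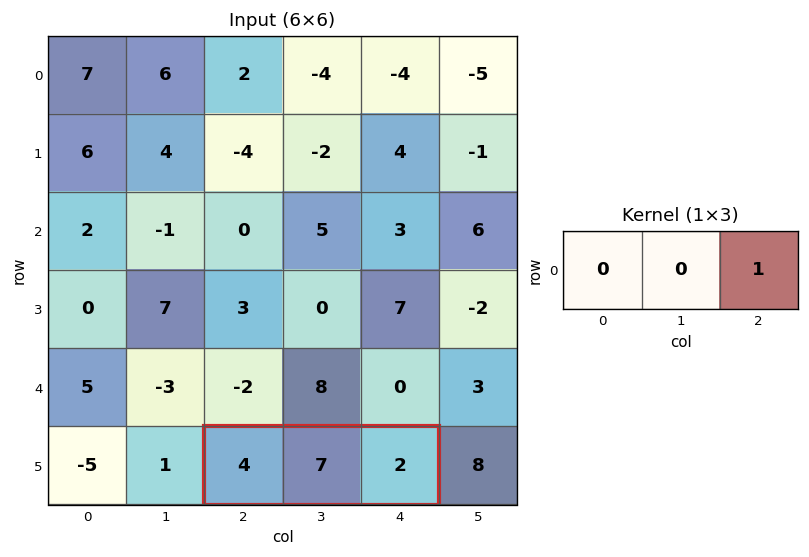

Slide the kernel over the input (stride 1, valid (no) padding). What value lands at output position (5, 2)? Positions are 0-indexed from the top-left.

The receptive field on the input at this output position is [4 7 2]. Elementwise product with the kernel and sum: 2·1.

2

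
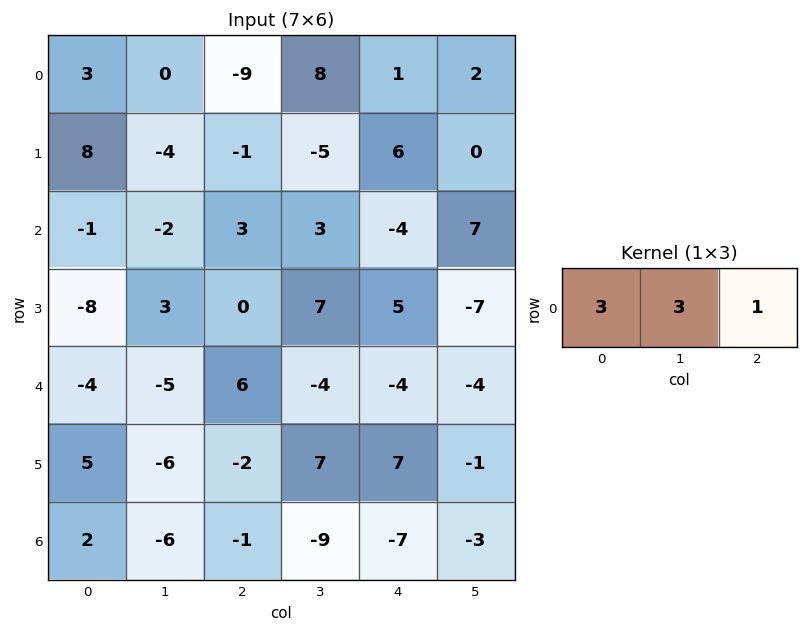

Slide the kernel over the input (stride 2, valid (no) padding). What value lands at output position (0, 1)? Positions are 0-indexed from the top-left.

The receptive field on the input at this output position is [-9 8 1]. Elementwise product with the kernel and sum: -9·3 + 8·3 + 1·1.

-2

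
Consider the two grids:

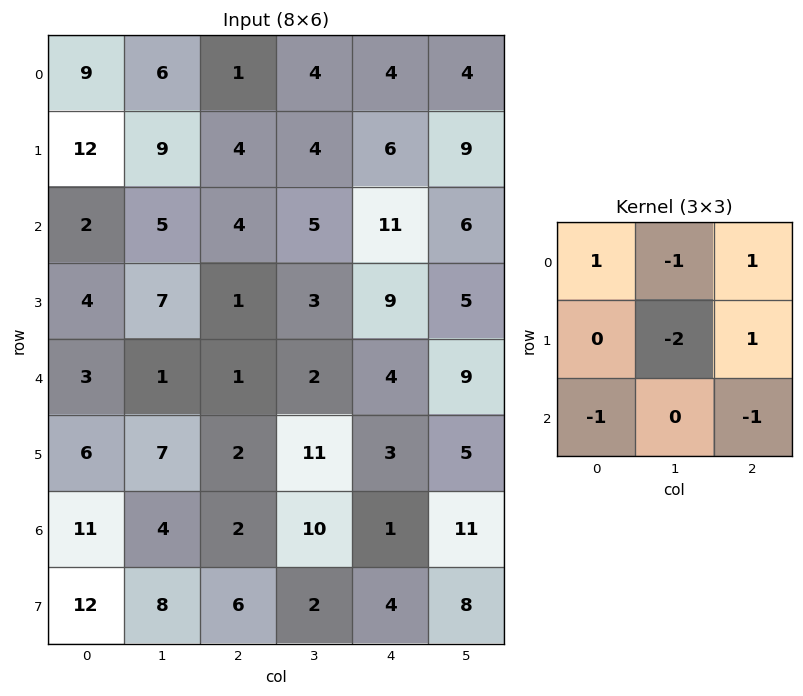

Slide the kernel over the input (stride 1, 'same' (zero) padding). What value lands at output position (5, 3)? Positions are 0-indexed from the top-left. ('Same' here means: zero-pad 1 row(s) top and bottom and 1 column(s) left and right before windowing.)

-19

The receptive field on the zero-padded input at this output position is [1 2 4 / 2 11 3 / 2 10 1]. Elementwise product with the kernel and sum: 1·1 + 2·-1 + 4·1 + 11·-2 + 3·1 + 2·-1 + 1·-1.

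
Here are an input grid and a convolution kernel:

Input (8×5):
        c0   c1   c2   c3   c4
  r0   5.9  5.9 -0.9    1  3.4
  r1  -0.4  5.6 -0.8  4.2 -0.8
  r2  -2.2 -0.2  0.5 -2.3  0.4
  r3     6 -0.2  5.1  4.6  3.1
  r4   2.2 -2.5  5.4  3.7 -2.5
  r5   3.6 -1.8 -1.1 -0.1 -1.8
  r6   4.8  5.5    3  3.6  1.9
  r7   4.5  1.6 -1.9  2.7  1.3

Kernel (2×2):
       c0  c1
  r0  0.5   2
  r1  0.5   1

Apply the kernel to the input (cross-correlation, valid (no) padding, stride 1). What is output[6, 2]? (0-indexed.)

The receptive field on the input at this output position is [3 3.6 / -1.9 2.7]. Elementwise product with the kernel and sum: 3·0.5 + 3.6·2 + -1.9·0.5 + 2.7·1.

10.45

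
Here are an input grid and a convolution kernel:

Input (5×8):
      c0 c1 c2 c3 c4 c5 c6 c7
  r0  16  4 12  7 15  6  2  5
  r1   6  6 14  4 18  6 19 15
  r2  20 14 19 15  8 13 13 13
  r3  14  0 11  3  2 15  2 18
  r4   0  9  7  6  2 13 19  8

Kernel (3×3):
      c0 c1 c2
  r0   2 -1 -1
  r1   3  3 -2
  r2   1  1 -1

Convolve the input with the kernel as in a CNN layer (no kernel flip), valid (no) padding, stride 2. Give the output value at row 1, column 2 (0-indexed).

33

The receptive field on the input at this output position is [8 13 13 / 2 15 2 / 2 13 19]. Elementwise product with the kernel and sum: 8·2 + 13·-1 + 13·-1 + 2·3 + 15·3 + 2·-2 + 2·1 + 13·1 + 19·-1.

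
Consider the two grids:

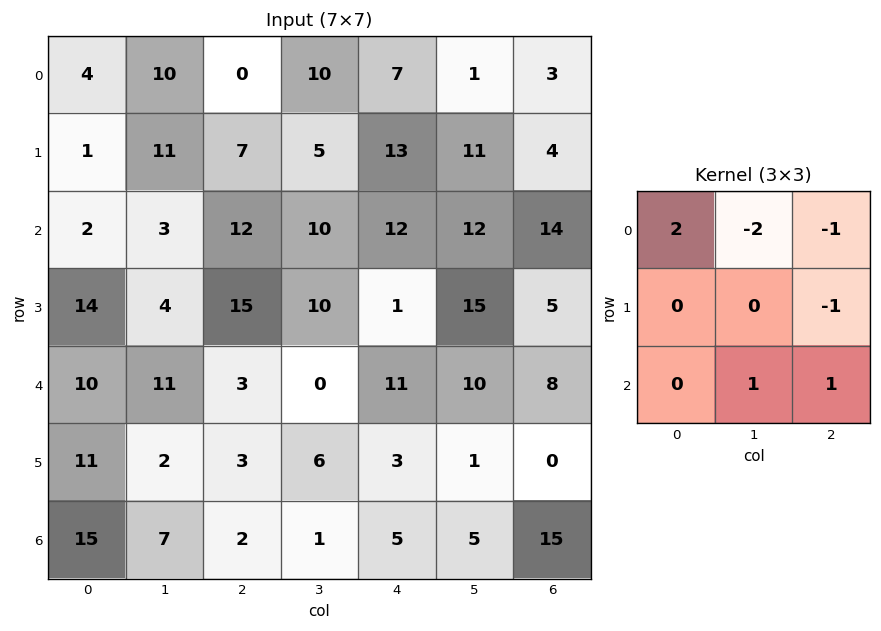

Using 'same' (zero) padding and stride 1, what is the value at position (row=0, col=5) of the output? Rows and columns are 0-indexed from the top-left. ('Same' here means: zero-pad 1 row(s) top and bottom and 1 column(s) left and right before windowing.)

12

The receptive field on the zero-padded input at this output position is [0 0 0 / 7 1 3 / 13 11 4]. Elementwise product with the kernel and sum: 0·2 + 0·-2 + 0·-1 + 3·-1 + 11·1 + 4·1.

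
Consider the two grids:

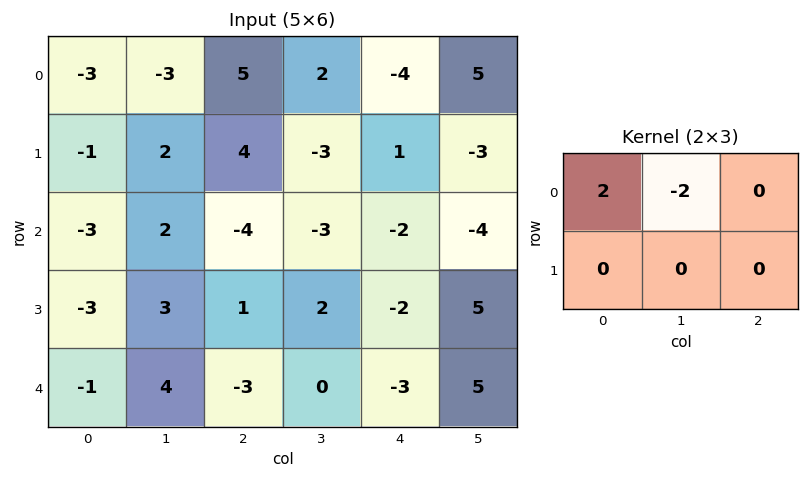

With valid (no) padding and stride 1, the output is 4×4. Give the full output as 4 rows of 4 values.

0 -16 6 12
-6 -4 14 -8
-10 12 -2 -2
-12 4 -2 8

Output[0,0]: The receptive field on the input at this output position is [-3 -3 5 / -1 2 4]. Elementwise product with the kernel and sum: -3·2 + -3·-2.
Output[0,1]: The receptive field on the input at this output position is [-3 5 2 / 2 4 -3]. Elementwise product with the kernel and sum: -3·2 + 5·-2.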